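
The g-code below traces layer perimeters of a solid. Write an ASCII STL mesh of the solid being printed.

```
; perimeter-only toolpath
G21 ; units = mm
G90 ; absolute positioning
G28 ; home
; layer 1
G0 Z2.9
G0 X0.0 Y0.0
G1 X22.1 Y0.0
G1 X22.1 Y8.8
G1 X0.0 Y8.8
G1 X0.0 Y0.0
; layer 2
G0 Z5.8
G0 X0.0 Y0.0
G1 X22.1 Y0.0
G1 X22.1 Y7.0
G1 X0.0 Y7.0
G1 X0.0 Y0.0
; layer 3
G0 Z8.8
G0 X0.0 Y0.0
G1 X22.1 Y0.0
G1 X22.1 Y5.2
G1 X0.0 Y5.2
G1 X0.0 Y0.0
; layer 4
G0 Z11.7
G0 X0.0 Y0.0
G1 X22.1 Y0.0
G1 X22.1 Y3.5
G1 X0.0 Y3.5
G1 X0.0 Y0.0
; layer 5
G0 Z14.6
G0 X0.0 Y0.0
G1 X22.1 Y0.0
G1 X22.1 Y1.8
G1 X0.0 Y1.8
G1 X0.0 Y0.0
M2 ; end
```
solid part
  facet normal 0.0000 0.0000 -1.0000
    outer loop
      vertex 22.1 10.5 0.0
      vertex 22.1 0.0 0.0
      vertex 0.0 0.0 0.0
    endloop
  endfacet
  facet normal 0.0000 0.0000 -1.0000
    outer loop
      vertex 0.0 10.5 0.0
      vertex 22.1 10.5 0.0
      vertex 0.0 0.0 0.0
    endloop
  endfacet
  facet normal 0.0000 -1.0000 0.0000
    outer loop
      vertex 0.0 0.0 0.0
      vertex 22.1 0.0 0.0
      vertex 22.1 0.0 17.5
    endloop
  endfacet
  facet normal 0.0000 -1.0000 0.0000
    outer loop
      vertex 0.0 0.0 0.0
      vertex 22.1 0.0 17.5
      vertex 0.0 0.0 17.5
    endloop
  endfacet
  facet normal 0.0000 0.8575 0.5145
    outer loop
      vertex 0.0 0.0 17.5
      vertex 22.1 0.0 17.5
      vertex 22.1 10.5 0.0
    endloop
  endfacet
  facet normal 0.0000 0.8575 0.5145
    outer loop
      vertex 0.0 0.0 17.5
      vertex 22.1 10.5 0.0
      vertex 0.0 10.5 0.0
    endloop
  endfacet
  facet normal -1.0000 0.0000 0.0000
    outer loop
      vertex 0.0 0.0 17.5
      vertex 0.0 10.5 0.0
      vertex 0.0 0.0 0.0
    endloop
  endfacet
  facet normal 1.0000 0.0000 0.0000
    outer loop
      vertex 22.1 0.0 0.0
      vertex 22.1 10.5 0.0
      vertex 22.1 0.0 17.5
    endloop
  endfacet
endsolid part

The G0 Z moves step by Δz≈2.9 mm. The G1 loops shrink linearly with z, so the solid tapers from its base footprint up to z≈17.5. Closing with a flat bottom cap and the tapered top and triangulating gives 8 facets — a wedge (ramp): 22.1 × 10.5 mm base, rising to 17.5 mm along the y=0 edge and sloping linearly to z=0 at y=10.5.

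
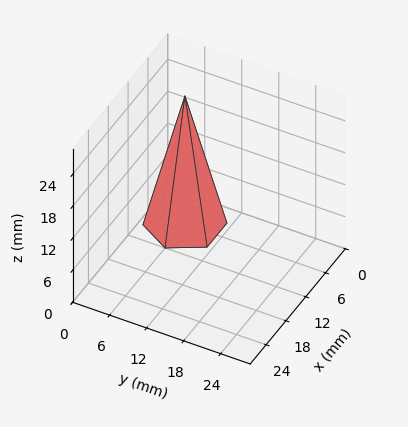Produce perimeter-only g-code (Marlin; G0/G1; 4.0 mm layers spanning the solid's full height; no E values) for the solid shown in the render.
Reading the render: the shape is a regular 6-sided pyramid, base circumscribed radius ≈ 6 mm, apex at z ≈ 24 mm (dimensions read to the nearest mm from the axis ticks). For the g-code, the solid's height is divided into equal slices at the stated Δz and each level perimeter traced with G1 moves after a G0 lift.

; perimeter-only toolpath
G21 ; units = mm
G90 ; absolute positioning
G28 ; home
; layer 1
G0 Z4.0
G0 X11.0 Y6.0
G1 X8.5 Y10.3
G1 X3.5 Y10.3
G1 X1.0 Y6.0
G1 X3.5 Y1.7
G1 X8.5 Y1.7
G1 X11.0 Y6.0
; layer 2
G0 Z8.0
G0 X10.0 Y6.0
G1 X8.0 Y9.5
G1 X4.0 Y9.5
G1 X2.0 Y6.0
G1 X4.0 Y2.5
G1 X8.0 Y2.5
G1 X10.0 Y6.0
; layer 3
G0 Z12.0
G0 X9.0 Y6.0
G1 X7.5 Y8.6
G1 X4.5 Y8.6
G1 X3.0 Y6.0
G1 X4.5 Y3.4
G1 X7.5 Y3.4
G1 X9.0 Y6.0
; layer 4
G0 Z16.0
G0 X8.0 Y6.0
G1 X7.0 Y7.7
G1 X5.0 Y7.7
G1 X4.0 Y6.0
G1 X5.0 Y4.3
G1 X7.0 Y4.3
G1 X8.0 Y6.0
; layer 5
G0 Z20.0
G0 X7.0 Y6.0
G1 X6.5 Y6.9
G1 X5.5 Y6.9
G1 X5.0 Y6.0
G1 X5.5 Y5.1
G1 X6.5 Y5.1
G1 X7.0 Y6.0
M2 ; end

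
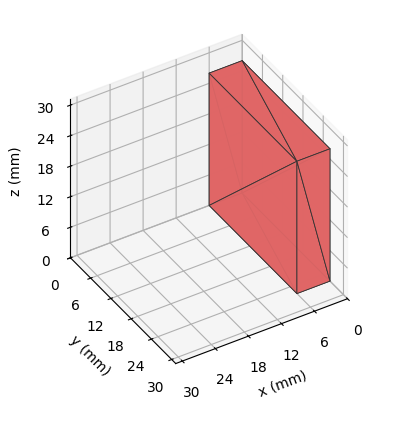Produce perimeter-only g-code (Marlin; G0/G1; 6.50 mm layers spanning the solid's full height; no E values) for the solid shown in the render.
Reading the render: the shape is a rectangular box, roughly 6 × 26 mm footprint and 26 mm tall (dimensions read to the nearest mm from the axis ticks). For the g-code, the solid's height is divided into equal slices at the stated Δz and each level perimeter traced with G1 moves after a G0 lift.

; perimeter-only toolpath
G21 ; units = mm
G90 ; absolute positioning
G28 ; home
; layer 1
G0 Z6.50
G0 X0.00 Y0.00
G1 X6.00 Y0.00
G1 X6.00 Y26.00
G1 X0.00 Y26.00
G1 X0.00 Y0.00
; layer 2
G0 Z13.00
G0 X0.00 Y0.00
G1 X6.00 Y0.00
G1 X6.00 Y26.00
G1 X0.00 Y26.00
G1 X0.00 Y0.00
; layer 3
G0 Z19.50
G0 X0.00 Y0.00
G1 X6.00 Y0.00
G1 X6.00 Y26.00
G1 X0.00 Y26.00
G1 X0.00 Y0.00
; layer 4
G0 Z26.00
G0 X0.00 Y0.00
G1 X6.00 Y0.00
G1 X6.00 Y26.00
G1 X0.00 Y26.00
G1 X0.00 Y0.00
M2 ; end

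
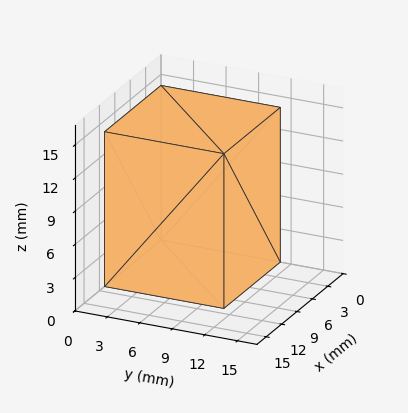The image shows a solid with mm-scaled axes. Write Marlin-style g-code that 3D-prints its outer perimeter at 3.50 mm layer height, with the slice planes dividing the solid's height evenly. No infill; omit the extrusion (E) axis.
Reading the render: the shape is a rectangular box, roughly 11 × 11 mm footprint and 14 mm tall (dimensions read to the nearest mm from the axis ticks). For the g-code, the solid's height is divided into equal slices at the stated Δz and each level perimeter traced with G1 moves after a G0 lift.

; perimeter-only toolpath
G21 ; units = mm
G90 ; absolute positioning
G28 ; home
; layer 1
G0 Z3.50
G0 X0.00 Y0.00
G1 X11.00 Y0.00
G1 X11.00 Y11.00
G1 X0.00 Y11.00
G1 X0.00 Y0.00
; layer 2
G0 Z7.00
G0 X0.00 Y0.00
G1 X11.00 Y0.00
G1 X11.00 Y11.00
G1 X0.00 Y11.00
G1 X0.00 Y0.00
; layer 3
G0 Z10.50
G0 X0.00 Y0.00
G1 X11.00 Y0.00
G1 X11.00 Y11.00
G1 X0.00 Y11.00
G1 X0.00 Y0.00
; layer 4
G0 Z14.00
G0 X0.00 Y0.00
G1 X11.00 Y0.00
G1 X11.00 Y11.00
G1 X0.00 Y11.00
G1 X0.00 Y0.00
M2 ; end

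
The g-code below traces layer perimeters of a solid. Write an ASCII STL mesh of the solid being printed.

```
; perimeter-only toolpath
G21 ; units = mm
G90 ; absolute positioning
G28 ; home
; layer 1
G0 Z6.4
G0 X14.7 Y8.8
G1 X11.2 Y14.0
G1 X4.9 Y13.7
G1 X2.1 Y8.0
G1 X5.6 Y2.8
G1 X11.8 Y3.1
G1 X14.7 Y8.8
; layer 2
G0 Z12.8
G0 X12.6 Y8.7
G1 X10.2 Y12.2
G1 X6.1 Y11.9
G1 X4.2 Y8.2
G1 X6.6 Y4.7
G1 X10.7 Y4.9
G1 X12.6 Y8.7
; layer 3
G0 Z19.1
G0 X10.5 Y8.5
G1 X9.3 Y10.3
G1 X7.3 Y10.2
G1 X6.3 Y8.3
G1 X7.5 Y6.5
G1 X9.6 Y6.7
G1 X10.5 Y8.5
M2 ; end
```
solid part
  facet normal 0.0000 0.0000 -1.0000
    outer loop
      vertex 3.8 15.4 0.0
      vertex 12.1 15.9 0.0
      vertex 16.8 8.9 0.0
    endloop
  endfacet
  facet normal 0.0000 0.0000 -1.0000
    outer loop
      vertex 0.0 7.9 0.0
      vertex 3.8 15.4 0.0
      vertex 16.8 8.9 0.0
    endloop
  endfacet
  facet normal 0.0000 0.0000 -1.0000
    outer loop
      vertex 4.7 0.9 0.0
      vertex 0.0 7.9 0.0
      vertex 16.8 8.9 0.0
    endloop
  endfacet
  facet normal 0.0000 0.0000 -1.0000
    outer loop
      vertex 13.0 1.4 0.0
      vertex 4.7 0.9 0.0
      vertex 16.8 8.9 0.0
    endloop
  endfacet
  facet normal 0.7986 0.5362 0.2736
    outer loop
      vertex 16.8 8.9 0.0
      vertex 12.1 15.9 0.0
      vertex 8.4 8.4 25.5
    endloop
  endfacet
  facet normal -0.0578 0.9600 0.2740
    outer loop
      vertex 12.1 15.9 0.0
      vertex 3.8 15.4 0.0
      vertex 8.4 8.4 25.5
    endloop
  endfacet
  facet normal -0.8579 0.4347 0.2741
    outer loop
      vertex 3.8 15.4 0.0
      vertex 0.0 7.9 0.0
      vertex 8.4 8.4 25.5
    endloop
  endfacet
  facet normal -0.7986 -0.5362 0.2736
    outer loop
      vertex 0.0 7.9 0.0
      vertex 4.7 0.9 0.0
      vertex 8.4 8.4 25.5
    endloop
  endfacet
  facet normal 0.0578 -0.9600 0.2740
    outer loop
      vertex 4.7 0.9 0.0
      vertex 13.0 1.4 0.0
      vertex 8.4 8.4 25.5
    endloop
  endfacet
  facet normal 0.8579 -0.4347 0.2741
    outer loop
      vertex 13.0 1.4 0.0
      vertex 16.8 8.9 0.0
      vertex 8.4 8.4 25.5
    endloop
  endfacet
endsolid part

The G0 Z moves step by Δz≈6.4 mm. The G1 loops shrink linearly with z, so the solid tapers from its base footprint up to z≈25.5. Closing with a flat bottom cap and the tapered top and triangulating gives 10 facets — a regular 6-sided pyramid, base circumscribed radius ≈ 8.4 mm, apex at z ≈ 25.5 mm.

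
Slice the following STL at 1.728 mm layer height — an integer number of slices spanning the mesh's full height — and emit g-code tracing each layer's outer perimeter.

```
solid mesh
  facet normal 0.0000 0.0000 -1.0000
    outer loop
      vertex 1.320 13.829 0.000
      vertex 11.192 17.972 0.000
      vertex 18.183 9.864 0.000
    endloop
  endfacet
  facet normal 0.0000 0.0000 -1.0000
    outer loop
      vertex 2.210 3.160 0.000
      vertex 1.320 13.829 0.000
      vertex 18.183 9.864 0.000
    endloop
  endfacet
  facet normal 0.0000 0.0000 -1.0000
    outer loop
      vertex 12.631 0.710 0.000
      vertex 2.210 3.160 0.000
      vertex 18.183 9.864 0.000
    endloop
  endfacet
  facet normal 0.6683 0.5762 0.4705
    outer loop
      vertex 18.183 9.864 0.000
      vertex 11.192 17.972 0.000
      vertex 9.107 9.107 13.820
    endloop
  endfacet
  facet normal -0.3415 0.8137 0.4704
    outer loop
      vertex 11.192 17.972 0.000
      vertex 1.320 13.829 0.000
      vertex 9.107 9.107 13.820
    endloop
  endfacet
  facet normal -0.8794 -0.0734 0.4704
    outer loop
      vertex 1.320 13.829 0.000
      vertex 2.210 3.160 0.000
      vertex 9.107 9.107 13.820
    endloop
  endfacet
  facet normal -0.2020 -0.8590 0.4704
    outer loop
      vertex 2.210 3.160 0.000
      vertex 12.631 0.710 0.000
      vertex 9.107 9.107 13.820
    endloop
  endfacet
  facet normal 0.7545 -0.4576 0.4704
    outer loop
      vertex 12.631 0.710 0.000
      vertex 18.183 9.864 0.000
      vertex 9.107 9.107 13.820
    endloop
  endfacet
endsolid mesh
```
; perimeter-only toolpath
G21 ; units = mm
G90 ; absolute positioning
G28 ; home
; layer 1
G0 Z1.728
G0 X17.049 Y9.769
G1 X10.931 Y16.864
G1 X2.293 Y13.239
G1 X3.072 Y3.903
G1 X12.191 Y1.760
G1 X17.049 Y9.769
; layer 2
G0 Z3.455
G0 X15.914 Y9.675
G1 X10.671 Y15.756
G1 X3.267 Y12.649
G1 X3.934 Y4.647
G1 X11.750 Y2.809
G1 X15.914 Y9.675
; layer 3
G0 Z5.183
G0 X14.779 Y9.580
G1 X10.410 Y14.648
G1 X4.240 Y12.058
G1 X4.796 Y5.390
G1 X11.309 Y3.859
G1 X14.779 Y9.580
; layer 4
G0 Z6.910
G0 X13.645 Y9.486
G1 X10.149 Y13.540
G1 X5.213 Y11.468
G1 X5.659 Y6.133
G1 X10.869 Y4.909
G1 X13.645 Y9.486
; layer 5
G0 Z8.637
G0 X12.511 Y9.391
G1 X9.889 Y12.431
G1 X6.187 Y10.878
G1 X6.521 Y6.877
G1 X10.428 Y5.958
G1 X12.511 Y9.391
; layer 6
G0 Z10.365
G0 X11.376 Y9.296
G1 X9.628 Y11.323
G1 X7.160 Y10.287
G1 X7.383 Y7.620
G1 X9.988 Y7.008
G1 X11.376 Y9.296
; layer 7
G0 Z12.093
G0 X10.241 Y9.202
G1 X9.368 Y10.215
G1 X8.134 Y9.697
G1 X8.245 Y8.364
G1 X9.547 Y8.057
G1 X10.241 Y9.202
M2 ; end

The solid is a regular 5-sided pyramid, base circumscribed radius ≈ 9.11 mm, apex at z ≈ 13.8 mm. Slicing at Δz = 1.728 mm — 8 equal slices spanning the solid's height, so layer i sits at z = i·h/8 — gives 7 non-empty perimeters. Each is a 5-segment closed polygon; G0 lifts to the layer z and rapids to the start vertex, then G1 traces the edges. The cross-section shrinks linearly with z (the slice at the apex is degenerate and omitted).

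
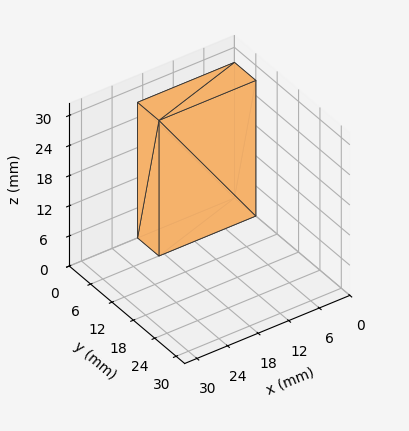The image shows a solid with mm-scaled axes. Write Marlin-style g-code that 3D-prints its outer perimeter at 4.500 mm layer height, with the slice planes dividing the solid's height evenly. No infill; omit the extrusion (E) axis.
Reading the render: the shape is a rectangular box, roughly 19 × 6 mm footprint and 27 mm tall (dimensions read to the nearest mm from the axis ticks). For the g-code, the solid's height is divided into equal slices at the stated Δz and each level perimeter traced with G1 moves after a G0 lift.

; perimeter-only toolpath
G21 ; units = mm
G90 ; absolute positioning
G28 ; home
; layer 1
G0 Z4.500
G0 X0.000 Y0.000
G1 X19.000 Y0.000
G1 X19.000 Y6.000
G1 X0.000 Y6.000
G1 X0.000 Y0.000
; layer 2
G0 Z9.000
G0 X0.000 Y0.000
G1 X19.000 Y0.000
G1 X19.000 Y6.000
G1 X0.000 Y6.000
G1 X0.000 Y0.000
; layer 3
G0 Z13.500
G0 X0.000 Y0.000
G1 X19.000 Y0.000
G1 X19.000 Y6.000
G1 X0.000 Y6.000
G1 X0.000 Y0.000
; layer 4
G0 Z18.000
G0 X0.000 Y0.000
G1 X19.000 Y0.000
G1 X19.000 Y6.000
G1 X0.000 Y6.000
G1 X0.000 Y0.000
; layer 5
G0 Z22.500
G0 X0.000 Y0.000
G1 X19.000 Y0.000
G1 X19.000 Y6.000
G1 X0.000 Y6.000
G1 X0.000 Y0.000
; layer 6
G0 Z27.000
G0 X0.000 Y0.000
G1 X19.000 Y0.000
G1 X19.000 Y6.000
G1 X0.000 Y6.000
G1 X0.000 Y0.000
M2 ; end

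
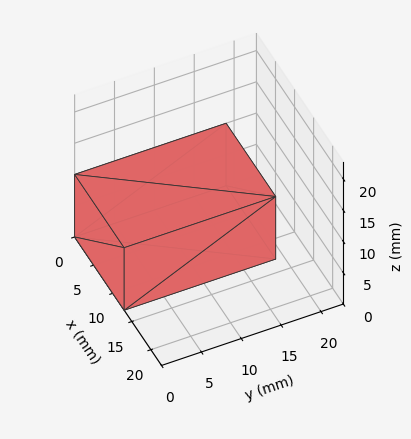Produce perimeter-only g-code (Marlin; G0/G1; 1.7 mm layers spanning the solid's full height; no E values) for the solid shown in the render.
Reading the render: the shape is a rectangular box, roughly 13 × 19 mm footprint and 10 mm tall (dimensions read to the nearest mm from the axis ticks). For the g-code, the solid's height is divided into equal slices at the stated Δz and each level perimeter traced with G1 moves after a G0 lift.

; perimeter-only toolpath
G21 ; units = mm
G90 ; absolute positioning
G28 ; home
; layer 1
G0 Z1.7
G0 X0.0 Y0.0
G1 X13.0 Y0.0
G1 X13.0 Y19.0
G1 X0.0 Y19.0
G1 X0.0 Y0.0
; layer 2
G0 Z3.3
G0 X0.0 Y0.0
G1 X13.0 Y0.0
G1 X13.0 Y19.0
G1 X0.0 Y19.0
G1 X0.0 Y0.0
; layer 3
G0 Z5.0
G0 X0.0 Y0.0
G1 X13.0 Y0.0
G1 X13.0 Y19.0
G1 X0.0 Y19.0
G1 X0.0 Y0.0
; layer 4
G0 Z6.7
G0 X0.0 Y0.0
G1 X13.0 Y0.0
G1 X13.0 Y19.0
G1 X0.0 Y19.0
G1 X0.0 Y0.0
; layer 5
G0 Z8.3
G0 X0.0 Y0.0
G1 X13.0 Y0.0
G1 X13.0 Y19.0
G1 X0.0 Y19.0
G1 X0.0 Y0.0
; layer 6
G0 Z10.0
G0 X0.0 Y0.0
G1 X13.0 Y0.0
G1 X13.0 Y19.0
G1 X0.0 Y19.0
G1 X0.0 Y0.0
M2 ; end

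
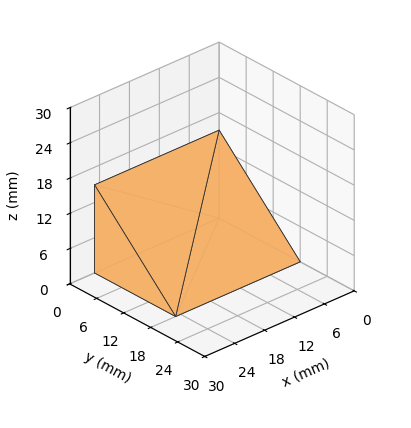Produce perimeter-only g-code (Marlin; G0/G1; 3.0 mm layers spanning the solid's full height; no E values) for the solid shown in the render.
Reading the render: the shape is a wedge (ramp): 25 × 18 mm base, rising to 15 mm along the y=0 edge and sloping linearly to z=0 at y=18 (dimensions read to the nearest mm from the axis ticks). For the g-code, the solid's height is divided into equal slices at the stated Δz and each level perimeter traced with G1 moves after a G0 lift.

; perimeter-only toolpath
G21 ; units = mm
G90 ; absolute positioning
G28 ; home
; layer 1
G0 Z3.0
G0 X0.0 Y0.0
G1 X25.0 Y0.0
G1 X25.0 Y14.4
G1 X0.0 Y14.4
G1 X0.0 Y0.0
; layer 2
G0 Z6.0
G0 X0.0 Y0.0
G1 X25.0 Y0.0
G1 X25.0 Y10.8
G1 X0.0 Y10.8
G1 X0.0 Y0.0
; layer 3
G0 Z9.0
G0 X0.0 Y0.0
G1 X25.0 Y0.0
G1 X25.0 Y7.2
G1 X0.0 Y7.2
G1 X0.0 Y0.0
; layer 4
G0 Z12.0
G0 X0.0 Y0.0
G1 X25.0 Y0.0
G1 X25.0 Y3.6
G1 X0.0 Y3.6
G1 X0.0 Y0.0
M2 ; end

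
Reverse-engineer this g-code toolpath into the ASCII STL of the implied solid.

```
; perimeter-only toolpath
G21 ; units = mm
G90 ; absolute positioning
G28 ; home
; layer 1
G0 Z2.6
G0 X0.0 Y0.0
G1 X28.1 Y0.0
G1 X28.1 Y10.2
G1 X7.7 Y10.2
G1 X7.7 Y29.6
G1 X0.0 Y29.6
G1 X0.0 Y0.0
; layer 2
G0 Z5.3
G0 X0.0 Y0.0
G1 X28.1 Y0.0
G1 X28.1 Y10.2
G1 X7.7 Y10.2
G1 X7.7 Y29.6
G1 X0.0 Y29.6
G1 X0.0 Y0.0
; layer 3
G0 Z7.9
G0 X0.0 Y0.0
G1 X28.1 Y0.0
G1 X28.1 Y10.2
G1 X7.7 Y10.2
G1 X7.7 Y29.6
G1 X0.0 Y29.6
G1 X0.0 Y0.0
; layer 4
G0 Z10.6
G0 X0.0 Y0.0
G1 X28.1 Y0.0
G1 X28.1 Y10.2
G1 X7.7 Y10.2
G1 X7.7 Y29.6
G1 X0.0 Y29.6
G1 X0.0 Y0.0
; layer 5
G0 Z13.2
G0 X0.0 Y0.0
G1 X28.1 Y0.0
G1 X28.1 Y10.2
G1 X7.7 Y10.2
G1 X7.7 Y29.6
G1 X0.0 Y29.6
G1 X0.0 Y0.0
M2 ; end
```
solid part
  facet normal 0.0000 0.0000 -1.0000
    outer loop
      vertex 28.1 10.2 0.0
      vertex 28.1 0.0 0.0
      vertex 0.0 0.0 0.0
    endloop
  endfacet
  facet normal 0.0000 0.0000 -1.0000
    outer loop
      vertex 7.7 10.2 0.0
      vertex 28.1 10.2 0.0
      vertex 0.0 0.0 0.0
    endloop
  endfacet
  facet normal 0.0000 0.0000 -1.0000
    outer loop
      vertex 7.7 29.6 0.0
      vertex 7.7 10.2 0.0
      vertex 0.0 0.0 0.0
    endloop
  endfacet
  facet normal 0.0000 0.0000 -1.0000
    outer loop
      vertex 0.0 29.6 0.0
      vertex 7.7 29.6 0.0
      vertex 0.0 0.0 0.0
    endloop
  endfacet
  facet normal 0.0000 0.0000 1.0000
    outer loop
      vertex 0.0 0.0 13.2
      vertex 28.1 0.0 13.2
      vertex 28.1 10.2 13.2
    endloop
  endfacet
  facet normal 0.0000 0.0000 1.0000
    outer loop
      vertex 0.0 0.0 13.2
      vertex 28.1 10.2 13.2
      vertex 7.7 10.2 13.2
    endloop
  endfacet
  facet normal 0.0000 0.0000 1.0000
    outer loop
      vertex 0.0 0.0 13.2
      vertex 7.7 10.2 13.2
      vertex 7.7 29.6 13.2
    endloop
  endfacet
  facet normal 0.0000 0.0000 1.0000
    outer loop
      vertex 0.0 0.0 13.2
      vertex 7.7 29.6 13.2
      vertex 0.0 29.6 13.2
    endloop
  endfacet
  facet normal 0.0000 -1.0000 0.0000
    outer loop
      vertex 0.0 0.0 0.0
      vertex 28.1 0.0 0.0
      vertex 28.1 0.0 13.2
    endloop
  endfacet
  facet normal 0.0000 -1.0000 0.0000
    outer loop
      vertex 0.0 0.0 0.0
      vertex 28.1 0.0 13.2
      vertex 0.0 0.0 13.2
    endloop
  endfacet
  facet normal 1.0000 0.0000 0.0000
    outer loop
      vertex 28.1 0.0 0.0
      vertex 28.1 10.2 0.0
      vertex 28.1 10.2 13.2
    endloop
  endfacet
  facet normal 1.0000 0.0000 0.0000
    outer loop
      vertex 28.1 0.0 0.0
      vertex 28.1 10.2 13.2
      vertex 28.1 0.0 13.2
    endloop
  endfacet
  facet normal 0.0000 1.0000 0.0000
    outer loop
      vertex 28.1 10.2 0.0
      vertex 7.7 10.2 0.0
      vertex 7.7 10.2 13.2
    endloop
  endfacet
  facet normal 0.0000 1.0000 0.0000
    outer loop
      vertex 28.1 10.2 0.0
      vertex 7.7 10.2 13.2
      vertex 28.1 10.2 13.2
    endloop
  endfacet
  facet normal 1.0000 0.0000 0.0000
    outer loop
      vertex 7.7 10.2 0.0
      vertex 7.7 29.6 0.0
      vertex 7.7 29.6 13.2
    endloop
  endfacet
  facet normal 1.0000 0.0000 0.0000
    outer loop
      vertex 7.7 10.2 0.0
      vertex 7.7 29.6 13.2
      vertex 7.7 10.2 13.2
    endloop
  endfacet
  facet normal 0.0000 1.0000 0.0000
    outer loop
      vertex 7.7 29.6 0.0
      vertex 0.0 29.6 0.0
      vertex 0.0 29.6 13.2
    endloop
  endfacet
  facet normal 0.0000 1.0000 0.0000
    outer loop
      vertex 7.7 29.6 0.0
      vertex 0.0 29.6 13.2
      vertex 7.7 29.6 13.2
    endloop
  endfacet
  facet normal -1.0000 0.0000 0.0000
    outer loop
      vertex 0.0 29.6 0.0
      vertex 0.0 0.0 0.0
      vertex 0.0 0.0 13.2
    endloop
  endfacet
  facet normal -1.0000 0.0000 0.0000
    outer loop
      vertex 0.0 29.6 0.0
      vertex 0.0 0.0 13.2
      vertex 0.0 29.6 13.2
    endloop
  endfacet
endsolid part

The G0 Z moves step by Δz≈2.6 mm. Every layer's G1 loop is the same polygon, so the solid is a straight extrusion of it from z=0 to z≈13.2. Closing with flat bottom and top caps and triangulating gives 20 facets — an L-shaped prism: outer 28.1 × 29.6 mm, arm thicknesses ≈ 10.2 mm (horizontal) and 7.7 mm (vertical), extruded 13.2 mm in z.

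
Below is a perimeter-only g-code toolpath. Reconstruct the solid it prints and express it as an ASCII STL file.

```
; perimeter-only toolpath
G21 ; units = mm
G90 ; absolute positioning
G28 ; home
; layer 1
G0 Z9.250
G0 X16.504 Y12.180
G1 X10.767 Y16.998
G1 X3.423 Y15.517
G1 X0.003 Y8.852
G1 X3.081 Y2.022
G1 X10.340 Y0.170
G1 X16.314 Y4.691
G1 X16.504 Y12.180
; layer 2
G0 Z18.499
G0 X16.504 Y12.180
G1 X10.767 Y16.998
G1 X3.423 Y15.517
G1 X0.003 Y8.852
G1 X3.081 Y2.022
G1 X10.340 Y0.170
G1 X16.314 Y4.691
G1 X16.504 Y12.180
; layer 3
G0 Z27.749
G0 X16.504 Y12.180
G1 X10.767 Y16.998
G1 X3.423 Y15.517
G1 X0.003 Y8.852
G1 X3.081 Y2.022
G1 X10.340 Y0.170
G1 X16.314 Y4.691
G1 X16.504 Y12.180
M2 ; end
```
solid part
  facet normal 0.0000 0.0000 -1.0000
    outer loop
      vertex 3.423 15.517 0.000
      vertex 10.767 16.998 0.000
      vertex 16.504 12.180 0.000
    endloop
  endfacet
  facet normal 0.0000 0.0000 -1.0000
    outer loop
      vertex 0.003 8.852 0.000
      vertex 3.423 15.517 0.000
      vertex 16.504 12.180 0.000
    endloop
  endfacet
  facet normal 0.0000 0.0000 -1.0000
    outer loop
      vertex 3.081 2.022 0.000
      vertex 0.003 8.852 0.000
      vertex 16.504 12.180 0.000
    endloop
  endfacet
  facet normal 0.0000 0.0000 -1.0000
    outer loop
      vertex 10.340 0.170 0.000
      vertex 3.081 2.022 0.000
      vertex 16.504 12.180 0.000
    endloop
  endfacet
  facet normal 0.0000 0.0000 -1.0000
    outer loop
      vertex 16.314 4.691 0.000
      vertex 10.340 0.170 0.000
      vertex 16.504 12.180 0.000
    endloop
  endfacet
  facet normal 0.0000 0.0000 1.0000
    outer loop
      vertex 16.504 12.180 27.749
      vertex 10.767 16.998 27.749
      vertex 3.423 15.517 27.749
    endloop
  endfacet
  facet normal 0.0000 0.0000 1.0000
    outer loop
      vertex 16.504 12.180 27.749
      vertex 3.423 15.517 27.749
      vertex 0.003 8.852 27.749
    endloop
  endfacet
  facet normal 0.0000 0.0000 1.0000
    outer loop
      vertex 16.504 12.180 27.749
      vertex 0.003 8.852 27.749
      vertex 3.081 2.022 27.749
    endloop
  endfacet
  facet normal 0.0000 0.0000 1.0000
    outer loop
      vertex 16.504 12.180 27.749
      vertex 3.081 2.022 27.749
      vertex 10.340 0.170 27.749
    endloop
  endfacet
  facet normal 0.0000 0.0000 1.0000
    outer loop
      vertex 16.504 12.180 27.749
      vertex 10.340 0.170 27.749
      vertex 16.314 4.691 27.749
    endloop
  endfacet
  facet normal 0.6431 0.7658 0.0000
    outer loop
      vertex 16.504 12.180 0.000
      vertex 10.767 16.998 0.000
      vertex 10.767 16.998 27.749
    endloop
  endfacet
  facet normal 0.6431 0.7658 0.0000
    outer loop
      vertex 16.504 12.180 0.000
      vertex 10.767 16.998 27.749
      vertex 16.504 12.180 27.749
    endloop
  endfacet
  facet normal -0.1977 0.9803 0.0000
    outer loop
      vertex 10.767 16.998 0.000
      vertex 3.423 15.517 0.000
      vertex 3.423 15.517 27.749
    endloop
  endfacet
  facet normal -0.1977 0.9803 0.0000
    outer loop
      vertex 10.767 16.998 0.000
      vertex 3.423 15.517 27.749
      vertex 10.767 16.998 27.749
    endloop
  endfacet
  facet normal -0.8897 0.4565 0.0000
    outer loop
      vertex 3.423 15.517 0.000
      vertex 0.003 8.852 0.000
      vertex 0.003 8.852 27.749
    endloop
  endfacet
  facet normal -0.8897 0.4565 0.0000
    outer loop
      vertex 3.423 15.517 0.000
      vertex 0.003 8.852 27.749
      vertex 3.423 15.517 27.749
    endloop
  endfacet
  facet normal -0.9117 -0.4109 0.0000
    outer loop
      vertex 0.003 8.852 0.000
      vertex 3.081 2.022 0.000
      vertex 3.081 2.022 27.749
    endloop
  endfacet
  facet normal -0.9117 -0.4109 0.0000
    outer loop
      vertex 0.003 8.852 0.000
      vertex 3.081 2.022 27.749
      vertex 0.003 8.852 27.749
    endloop
  endfacet
  facet normal -0.2472 -0.9690 0.0000
    outer loop
      vertex 3.081 2.022 0.000
      vertex 10.340 0.170 0.000
      vertex 10.340 0.170 27.749
    endloop
  endfacet
  facet normal -0.2472 -0.9690 0.0000
    outer loop
      vertex 3.081 2.022 0.000
      vertex 10.340 0.170 27.749
      vertex 3.081 2.022 27.749
    endloop
  endfacet
  facet normal 0.6035 -0.7974 0.0000
    outer loop
      vertex 10.340 0.170 0.000
      vertex 16.314 4.691 0.000
      vertex 16.314 4.691 27.749
    endloop
  endfacet
  facet normal 0.6035 -0.7974 0.0000
    outer loop
      vertex 10.340 0.170 0.000
      vertex 16.314 4.691 27.749
      vertex 10.340 0.170 27.749
    endloop
  endfacet
  facet normal 0.9997 -0.0254 0.0000
    outer loop
      vertex 16.314 4.691 0.000
      vertex 16.504 12.180 0.000
      vertex 16.504 12.180 27.749
    endloop
  endfacet
  facet normal 0.9997 -0.0254 0.0000
    outer loop
      vertex 16.314 4.691 0.000
      vertex 16.504 12.180 27.749
      vertex 16.314 4.691 27.749
    endloop
  endfacet
endsolid part

The G0 Z moves step by Δz≈9.250 mm. Every layer's G1 loop is the same polygon, so the solid is a straight extrusion of it from z=0 to z≈27.7. Closing with flat bottom and top caps and triangulating gives 24 facets — a regular 7-sided prism (a cylinder approximated with 7 flat sides), circumscribed radius ≈ 8.63 mm, height ≈ 27.7 mm.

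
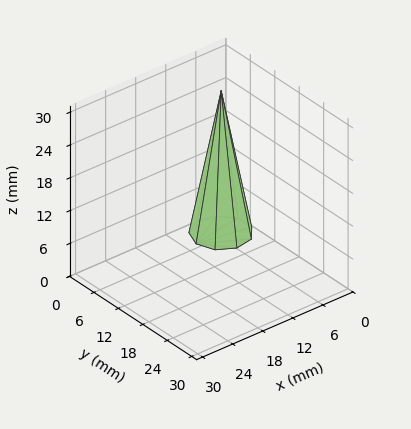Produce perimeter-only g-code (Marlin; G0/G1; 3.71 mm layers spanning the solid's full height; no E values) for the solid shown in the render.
Reading the render: the shape is a regular 9-sided pyramid, base circumscribed radius ≈ 5 mm, apex at z ≈ 26 mm (dimensions read to the nearest mm from the axis ticks). For the g-code, the solid's height is divided into equal slices at the stated Δz and each level perimeter traced with G1 moves after a G0 lift.

; perimeter-only toolpath
G21 ; units = mm
G90 ; absolute positioning
G28 ; home
; layer 1
G0 Z3.71
G0 X9.29 Y5.00
G1 X8.28 Y7.75
G1 X5.75 Y9.22
G1 X2.86 Y8.71
G1 X0.97 Y6.47
G1 X0.97 Y3.53
G1 X2.86 Y1.29
G1 X5.75 Y0.78
G1 X8.28 Y2.25
G1 X9.29 Y5.00
; layer 2
G0 Z7.43
G0 X8.57 Y5.00
G1 X7.74 Y7.29
G1 X5.62 Y8.51
G1 X3.21 Y8.09
G1 X1.64 Y6.22
G1 X1.64 Y3.78
G1 X3.21 Y1.91
G1 X5.62 Y1.49
G1 X7.74 Y2.71
G1 X8.57 Y5.00
; layer 3
G0 Z11.14
G0 X7.86 Y5.00
G1 X7.19 Y6.83
G1 X5.50 Y7.81
G1 X3.57 Y7.47
G1 X2.31 Y5.98
G1 X2.31 Y4.02
G1 X3.57 Y2.53
G1 X5.50 Y2.19
G1 X7.19 Y3.17
G1 X7.86 Y5.00
; layer 4
G0 Z14.86
G0 X7.14 Y5.00
G1 X6.64 Y6.38
G1 X5.37 Y7.11
G1 X3.93 Y6.86
G1 X2.99 Y5.73
G1 X2.99 Y4.27
G1 X3.93 Y3.14
G1 X5.37 Y2.89
G1 X6.64 Y3.62
G1 X7.14 Y5.00
; layer 5
G0 Z18.57
G0 X6.43 Y5.00
G1 X6.09 Y5.92
G1 X5.25 Y6.41
G1 X4.29 Y6.24
G1 X3.66 Y5.49
G1 X3.66 Y4.51
G1 X4.29 Y3.76
G1 X5.25 Y3.59
G1 X6.09 Y4.08
G1 X6.43 Y5.00
; layer 6
G0 Z22.29
G0 X5.71 Y5.00
G1 X5.55 Y5.46
G1 X5.12 Y5.70
G1 X4.64 Y5.62
G1 X4.33 Y5.24
G1 X4.33 Y4.76
G1 X4.64 Y4.38
G1 X5.12 Y4.30
G1 X5.55 Y4.54
G1 X5.71 Y5.00
M2 ; end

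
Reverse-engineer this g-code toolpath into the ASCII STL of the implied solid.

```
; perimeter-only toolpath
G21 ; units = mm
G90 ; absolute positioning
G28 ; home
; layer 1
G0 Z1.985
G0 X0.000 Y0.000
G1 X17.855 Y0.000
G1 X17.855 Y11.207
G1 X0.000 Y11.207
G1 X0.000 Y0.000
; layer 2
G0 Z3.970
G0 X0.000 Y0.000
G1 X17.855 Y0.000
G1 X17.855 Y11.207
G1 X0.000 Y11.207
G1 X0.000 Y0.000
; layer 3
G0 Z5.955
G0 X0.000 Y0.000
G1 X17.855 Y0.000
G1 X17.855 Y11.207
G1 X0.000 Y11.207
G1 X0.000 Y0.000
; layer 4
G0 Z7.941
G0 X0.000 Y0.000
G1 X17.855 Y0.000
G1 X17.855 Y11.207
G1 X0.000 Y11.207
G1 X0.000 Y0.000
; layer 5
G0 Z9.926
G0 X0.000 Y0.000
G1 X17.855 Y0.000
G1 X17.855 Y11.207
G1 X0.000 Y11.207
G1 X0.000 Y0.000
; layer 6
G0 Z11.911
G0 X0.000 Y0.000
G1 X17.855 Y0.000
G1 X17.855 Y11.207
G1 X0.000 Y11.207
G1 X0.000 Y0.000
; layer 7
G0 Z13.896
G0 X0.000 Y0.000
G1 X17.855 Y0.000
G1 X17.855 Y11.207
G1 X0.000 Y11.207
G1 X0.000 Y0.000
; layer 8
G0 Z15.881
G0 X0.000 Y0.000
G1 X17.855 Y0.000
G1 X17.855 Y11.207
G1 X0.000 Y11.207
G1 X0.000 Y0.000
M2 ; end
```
solid part
  facet normal 0.0000 0.0000 -1.0000
    outer loop
      vertex 17.855 11.207 0.000
      vertex 17.855 0.000 0.000
      vertex 0.000 0.000 0.000
    endloop
  endfacet
  facet normal 0.0000 0.0000 -1.0000
    outer loop
      vertex 0.000 11.207 0.000
      vertex 17.855 11.207 0.000
      vertex 0.000 0.000 0.000
    endloop
  endfacet
  facet normal 0.0000 0.0000 1.0000
    outer loop
      vertex 0.000 0.000 15.881
      vertex 17.855 0.000 15.881
      vertex 17.855 11.207 15.881
    endloop
  endfacet
  facet normal 0.0000 0.0000 1.0000
    outer loop
      vertex 0.000 0.000 15.881
      vertex 17.855 11.207 15.881
      vertex 0.000 11.207 15.881
    endloop
  endfacet
  facet normal 0.0000 -1.0000 0.0000
    outer loop
      vertex 0.000 0.000 0.000
      vertex 17.855 0.000 0.000
      vertex 17.855 0.000 15.881
    endloop
  endfacet
  facet normal 0.0000 -1.0000 0.0000
    outer loop
      vertex 0.000 0.000 0.000
      vertex 17.855 0.000 15.881
      vertex 0.000 0.000 15.881
    endloop
  endfacet
  facet normal 0.0000 1.0000 0.0000
    outer loop
      vertex 17.855 11.207 15.881
      vertex 17.855 11.207 0.000
      vertex 0.000 11.207 0.000
    endloop
  endfacet
  facet normal 0.0000 1.0000 0.0000
    outer loop
      vertex 0.000 11.207 15.881
      vertex 17.855 11.207 15.881
      vertex 0.000 11.207 0.000
    endloop
  endfacet
  facet normal -1.0000 0.0000 0.0000
    outer loop
      vertex 0.000 11.207 15.881
      vertex 0.000 11.207 0.000
      vertex 0.000 0.000 0.000
    endloop
  endfacet
  facet normal -1.0000 0.0000 0.0000
    outer loop
      vertex 0.000 0.000 15.881
      vertex 0.000 11.207 15.881
      vertex 0.000 0.000 0.000
    endloop
  endfacet
  facet normal 1.0000 0.0000 0.0000
    outer loop
      vertex 17.855 0.000 0.000
      vertex 17.855 11.207 0.000
      vertex 17.855 11.207 15.881
    endloop
  endfacet
  facet normal 1.0000 0.0000 0.0000
    outer loop
      vertex 17.855 0.000 0.000
      vertex 17.855 11.207 15.881
      vertex 17.855 0.000 15.881
    endloop
  endfacet
endsolid part

The G0 Z moves step by Δz≈1.985 mm. Every layer's G1 loop is the same polygon, so the solid is a straight extrusion of it from z=0 to z≈15.9. Closing with flat bottom and top caps and triangulating gives 12 facets — a rectangular box, roughly 17.9 × 11.2 mm footprint and 15.9 mm tall.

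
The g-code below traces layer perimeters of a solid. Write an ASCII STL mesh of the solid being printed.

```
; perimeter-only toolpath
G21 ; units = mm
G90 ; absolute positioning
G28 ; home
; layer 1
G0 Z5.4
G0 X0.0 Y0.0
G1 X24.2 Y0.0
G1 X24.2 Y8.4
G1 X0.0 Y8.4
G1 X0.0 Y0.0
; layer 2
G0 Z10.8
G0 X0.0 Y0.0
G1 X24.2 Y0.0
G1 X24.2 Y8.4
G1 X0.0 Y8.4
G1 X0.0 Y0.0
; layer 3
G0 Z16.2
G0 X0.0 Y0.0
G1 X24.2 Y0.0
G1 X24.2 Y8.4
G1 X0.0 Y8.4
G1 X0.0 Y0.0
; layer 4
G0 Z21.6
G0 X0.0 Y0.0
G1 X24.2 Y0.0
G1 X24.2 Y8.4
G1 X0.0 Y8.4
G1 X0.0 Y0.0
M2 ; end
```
solid part
  facet normal 0.0000 0.0000 -1.0000
    outer loop
      vertex 24.2 8.4 0.0
      vertex 24.2 0.0 0.0
      vertex 0.0 0.0 0.0
    endloop
  endfacet
  facet normal 0.0000 0.0000 -1.0000
    outer loop
      vertex 0.0 8.4 0.0
      vertex 24.2 8.4 0.0
      vertex 0.0 0.0 0.0
    endloop
  endfacet
  facet normal 0.0000 0.0000 1.0000
    outer loop
      vertex 0.0 0.0 21.6
      vertex 24.2 0.0 21.6
      vertex 24.2 8.4 21.6
    endloop
  endfacet
  facet normal 0.0000 0.0000 1.0000
    outer loop
      vertex 0.0 0.0 21.6
      vertex 24.2 8.4 21.6
      vertex 0.0 8.4 21.6
    endloop
  endfacet
  facet normal 0.0000 -1.0000 0.0000
    outer loop
      vertex 0.0 0.0 0.0
      vertex 24.2 0.0 0.0
      vertex 24.2 0.0 21.6
    endloop
  endfacet
  facet normal 0.0000 -1.0000 0.0000
    outer loop
      vertex 0.0 0.0 0.0
      vertex 24.2 0.0 21.6
      vertex 0.0 0.0 21.6
    endloop
  endfacet
  facet normal 0.0000 1.0000 0.0000
    outer loop
      vertex 24.2 8.4 21.6
      vertex 24.2 8.4 0.0
      vertex 0.0 8.4 0.0
    endloop
  endfacet
  facet normal 0.0000 1.0000 0.0000
    outer loop
      vertex 0.0 8.4 21.6
      vertex 24.2 8.4 21.6
      vertex 0.0 8.4 0.0
    endloop
  endfacet
  facet normal -1.0000 0.0000 0.0000
    outer loop
      vertex 0.0 8.4 21.6
      vertex 0.0 8.4 0.0
      vertex 0.0 0.0 0.0
    endloop
  endfacet
  facet normal -1.0000 0.0000 0.0000
    outer loop
      vertex 0.0 0.0 21.6
      vertex 0.0 8.4 21.6
      vertex 0.0 0.0 0.0
    endloop
  endfacet
  facet normal 1.0000 0.0000 0.0000
    outer loop
      vertex 24.2 0.0 0.0
      vertex 24.2 8.4 0.0
      vertex 24.2 8.4 21.6
    endloop
  endfacet
  facet normal 1.0000 0.0000 0.0000
    outer loop
      vertex 24.2 0.0 0.0
      vertex 24.2 8.4 21.6
      vertex 24.2 0.0 21.6
    endloop
  endfacet
endsolid part

The G0 Z moves step by Δz≈5.4 mm. Every layer's G1 loop is the same polygon, so the solid is a straight extrusion of it from z=0 to z≈21.6. Closing with flat bottom and top caps and triangulating gives 12 facets — a rectangular box, roughly 24.2 × 8.4 mm footprint and 21.6 mm tall.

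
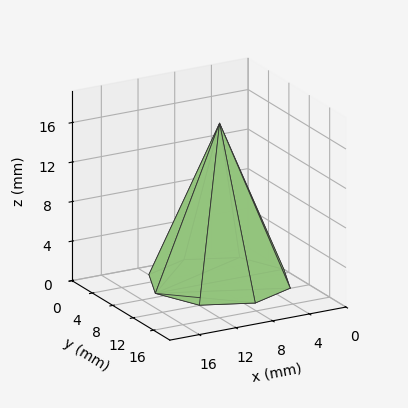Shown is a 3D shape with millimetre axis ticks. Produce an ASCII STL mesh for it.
Reading the render: the shape is a regular 8-sided pyramid, base circumscribed radius ≈ 7 mm, apex at z ≈ 16 mm (dimensions read to the nearest mm from the axis ticks). For the STL, each face is triangulated and given an outward normal.

solid part
  facet normal 0.0000 0.0000 -1.0000
    outer loop
      vertex 7.00 14.00 0.00
      vertex 11.95 11.95 0.00
      vertex 14.00 7.00 0.00
    endloop
  endfacet
  facet normal 0.0000 0.0000 -1.0000
    outer loop
      vertex 2.05 11.95 0.00
      vertex 7.00 14.00 0.00
      vertex 14.00 7.00 0.00
    endloop
  endfacet
  facet normal 0.0000 0.0000 -1.0000
    outer loop
      vertex 0.00 7.00 0.00
      vertex 2.05 11.95 0.00
      vertex 14.00 7.00 0.00
    endloop
  endfacet
  facet normal 0.0000 0.0000 -1.0000
    outer loop
      vertex 2.05 2.05 0.00
      vertex 0.00 7.00 0.00
      vertex 14.00 7.00 0.00
    endloop
  endfacet
  facet normal 0.0000 0.0000 -1.0000
    outer loop
      vertex 7.00 0.00 0.00
      vertex 2.05 2.05 0.00
      vertex 14.00 7.00 0.00
    endloop
  endfacet
  facet normal 0.0000 0.0000 -1.0000
    outer loop
      vertex 11.95 2.05 0.00
      vertex 7.00 0.00 0.00
      vertex 14.00 7.00 0.00
    endloop
  endfacet
  facet normal 0.8566 0.3547 0.3748
    outer loop
      vertex 14.00 7.00 0.00
      vertex 11.95 11.95 0.00
      vertex 7.00 7.00 16.00
    endloop
  endfacet
  facet normal 0.3547 0.8566 0.3748
    outer loop
      vertex 11.95 11.95 0.00
      vertex 7.00 14.00 0.00
      vertex 7.00 7.00 16.00
    endloop
  endfacet
  facet normal -0.3547 0.8566 0.3748
    outer loop
      vertex 7.00 14.00 0.00
      vertex 2.05 11.95 0.00
      vertex 7.00 7.00 16.00
    endloop
  endfacet
  facet normal -0.8566 0.3547 0.3748
    outer loop
      vertex 2.05 11.95 0.00
      vertex 0.00 7.00 0.00
      vertex 7.00 7.00 16.00
    endloop
  endfacet
  facet normal -0.8566 -0.3547 0.3748
    outer loop
      vertex 0.00 7.00 0.00
      vertex 2.05 2.05 0.00
      vertex 7.00 7.00 16.00
    endloop
  endfacet
  facet normal -0.3547 -0.8566 0.3748
    outer loop
      vertex 2.05 2.05 0.00
      vertex 7.00 0.00 0.00
      vertex 7.00 7.00 16.00
    endloop
  endfacet
  facet normal 0.3547 -0.8566 0.3748
    outer loop
      vertex 7.00 0.00 0.00
      vertex 11.95 2.05 0.00
      vertex 7.00 7.00 16.00
    endloop
  endfacet
  facet normal 0.8566 -0.3547 0.3748
    outer loop
      vertex 11.95 2.05 0.00
      vertex 14.00 7.00 0.00
      vertex 7.00 7.00 16.00
    endloop
  endfacet
endsolid part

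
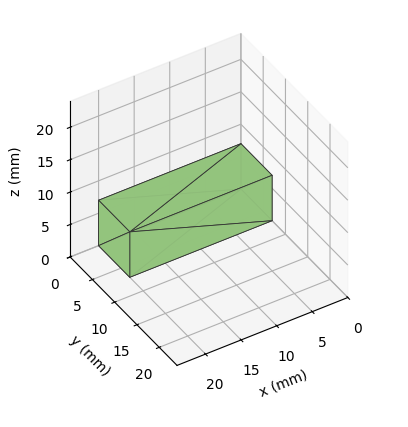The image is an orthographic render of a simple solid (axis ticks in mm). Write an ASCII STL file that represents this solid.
Reading the render: the shape is a rectangular box, roughly 20 × 7 mm footprint and 7 mm tall (dimensions read to the nearest mm from the axis ticks). For the STL, each face is triangulated and given an outward normal.

solid part
  facet normal 0.0000 0.0000 -1.0000
    outer loop
      vertex 20.000 7.000 0.000
      vertex 20.000 0.000 0.000
      vertex 0.000 0.000 0.000
    endloop
  endfacet
  facet normal 0.0000 0.0000 -1.0000
    outer loop
      vertex 0.000 7.000 0.000
      vertex 20.000 7.000 0.000
      vertex 0.000 0.000 0.000
    endloop
  endfacet
  facet normal 0.0000 0.0000 1.0000
    outer loop
      vertex 0.000 0.000 7.000
      vertex 20.000 0.000 7.000
      vertex 20.000 7.000 7.000
    endloop
  endfacet
  facet normal 0.0000 0.0000 1.0000
    outer loop
      vertex 0.000 0.000 7.000
      vertex 20.000 7.000 7.000
      vertex 0.000 7.000 7.000
    endloop
  endfacet
  facet normal 0.0000 -1.0000 0.0000
    outer loop
      vertex 0.000 0.000 0.000
      vertex 20.000 0.000 0.000
      vertex 20.000 0.000 7.000
    endloop
  endfacet
  facet normal 0.0000 -1.0000 0.0000
    outer loop
      vertex 0.000 0.000 0.000
      vertex 20.000 0.000 7.000
      vertex 0.000 0.000 7.000
    endloop
  endfacet
  facet normal 0.0000 1.0000 0.0000
    outer loop
      vertex 20.000 7.000 7.000
      vertex 20.000 7.000 0.000
      vertex 0.000 7.000 0.000
    endloop
  endfacet
  facet normal 0.0000 1.0000 0.0000
    outer loop
      vertex 0.000 7.000 7.000
      vertex 20.000 7.000 7.000
      vertex 0.000 7.000 0.000
    endloop
  endfacet
  facet normal -1.0000 0.0000 0.0000
    outer loop
      vertex 0.000 7.000 7.000
      vertex 0.000 7.000 0.000
      vertex 0.000 0.000 0.000
    endloop
  endfacet
  facet normal -1.0000 0.0000 0.0000
    outer loop
      vertex 0.000 0.000 7.000
      vertex 0.000 7.000 7.000
      vertex 0.000 0.000 0.000
    endloop
  endfacet
  facet normal 1.0000 0.0000 0.0000
    outer loop
      vertex 20.000 0.000 0.000
      vertex 20.000 7.000 0.000
      vertex 20.000 7.000 7.000
    endloop
  endfacet
  facet normal 1.0000 0.0000 0.0000
    outer loop
      vertex 20.000 0.000 0.000
      vertex 20.000 7.000 7.000
      vertex 20.000 0.000 7.000
    endloop
  endfacet
endsolid part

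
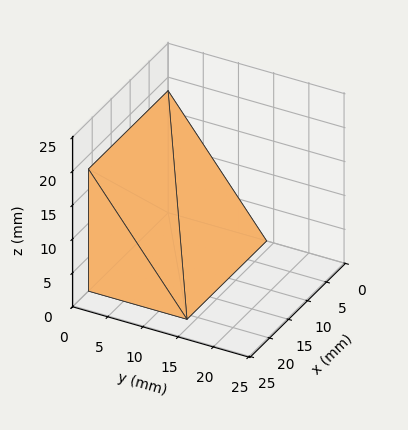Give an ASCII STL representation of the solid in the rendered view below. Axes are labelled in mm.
Reading the render: the shape is a wedge (ramp): 21 × 14 mm base, rising to 18 mm along the y=0 edge and sloping linearly to z=0 at y=14 (dimensions read to the nearest mm from the axis ticks). For the STL, each face is triangulated and given an outward normal.

solid part
  facet normal 0.0000 0.0000 -1.0000
    outer loop
      vertex 21.000 14.000 0.000
      vertex 21.000 0.000 0.000
      vertex 0.000 0.000 0.000
    endloop
  endfacet
  facet normal 0.0000 0.0000 -1.0000
    outer loop
      vertex 0.000 14.000 0.000
      vertex 21.000 14.000 0.000
      vertex 0.000 0.000 0.000
    endloop
  endfacet
  facet normal 0.0000 -1.0000 0.0000
    outer loop
      vertex 0.000 0.000 0.000
      vertex 21.000 0.000 0.000
      vertex 21.000 0.000 18.000
    endloop
  endfacet
  facet normal 0.0000 -1.0000 0.0000
    outer loop
      vertex 0.000 0.000 0.000
      vertex 21.000 0.000 18.000
      vertex 0.000 0.000 18.000
    endloop
  endfacet
  facet normal 0.0000 0.7894 0.6139
    outer loop
      vertex 0.000 0.000 18.000
      vertex 21.000 0.000 18.000
      vertex 21.000 14.000 0.000
    endloop
  endfacet
  facet normal 0.0000 0.7894 0.6139
    outer loop
      vertex 0.000 0.000 18.000
      vertex 21.000 14.000 0.000
      vertex 0.000 14.000 0.000
    endloop
  endfacet
  facet normal -1.0000 0.0000 0.0000
    outer loop
      vertex 0.000 0.000 18.000
      vertex 0.000 14.000 0.000
      vertex 0.000 0.000 0.000
    endloop
  endfacet
  facet normal 1.0000 0.0000 0.0000
    outer loop
      vertex 21.000 0.000 0.000
      vertex 21.000 14.000 0.000
      vertex 21.000 0.000 18.000
    endloop
  endfacet
endsolid part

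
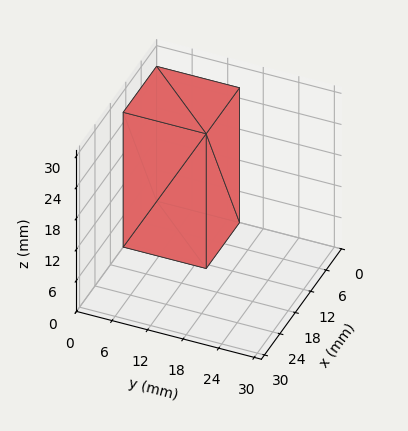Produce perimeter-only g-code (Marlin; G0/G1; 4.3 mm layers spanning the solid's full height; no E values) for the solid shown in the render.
Reading the render: the shape is a rectangular box, roughly 13 × 14 mm footprint and 26 mm tall (dimensions read to the nearest mm from the axis ticks). For the g-code, the solid's height is divided into equal slices at the stated Δz and each level perimeter traced with G1 moves after a G0 lift.

; perimeter-only toolpath
G21 ; units = mm
G90 ; absolute positioning
G28 ; home
; layer 1
G0 Z4.3
G0 X0.0 Y0.0
G1 X13.0 Y0.0
G1 X13.0 Y14.0
G1 X0.0 Y14.0
G1 X0.0 Y0.0
; layer 2
G0 Z8.7
G0 X0.0 Y0.0
G1 X13.0 Y0.0
G1 X13.0 Y14.0
G1 X0.0 Y14.0
G1 X0.0 Y0.0
; layer 3
G0 Z13.0
G0 X0.0 Y0.0
G1 X13.0 Y0.0
G1 X13.0 Y14.0
G1 X0.0 Y14.0
G1 X0.0 Y0.0
; layer 4
G0 Z17.3
G0 X0.0 Y0.0
G1 X13.0 Y0.0
G1 X13.0 Y14.0
G1 X0.0 Y14.0
G1 X0.0 Y0.0
; layer 5
G0 Z21.7
G0 X0.0 Y0.0
G1 X13.0 Y0.0
G1 X13.0 Y14.0
G1 X0.0 Y14.0
G1 X0.0 Y0.0
; layer 6
G0 Z26.0
G0 X0.0 Y0.0
G1 X13.0 Y0.0
G1 X13.0 Y14.0
G1 X0.0 Y14.0
G1 X0.0 Y0.0
M2 ; end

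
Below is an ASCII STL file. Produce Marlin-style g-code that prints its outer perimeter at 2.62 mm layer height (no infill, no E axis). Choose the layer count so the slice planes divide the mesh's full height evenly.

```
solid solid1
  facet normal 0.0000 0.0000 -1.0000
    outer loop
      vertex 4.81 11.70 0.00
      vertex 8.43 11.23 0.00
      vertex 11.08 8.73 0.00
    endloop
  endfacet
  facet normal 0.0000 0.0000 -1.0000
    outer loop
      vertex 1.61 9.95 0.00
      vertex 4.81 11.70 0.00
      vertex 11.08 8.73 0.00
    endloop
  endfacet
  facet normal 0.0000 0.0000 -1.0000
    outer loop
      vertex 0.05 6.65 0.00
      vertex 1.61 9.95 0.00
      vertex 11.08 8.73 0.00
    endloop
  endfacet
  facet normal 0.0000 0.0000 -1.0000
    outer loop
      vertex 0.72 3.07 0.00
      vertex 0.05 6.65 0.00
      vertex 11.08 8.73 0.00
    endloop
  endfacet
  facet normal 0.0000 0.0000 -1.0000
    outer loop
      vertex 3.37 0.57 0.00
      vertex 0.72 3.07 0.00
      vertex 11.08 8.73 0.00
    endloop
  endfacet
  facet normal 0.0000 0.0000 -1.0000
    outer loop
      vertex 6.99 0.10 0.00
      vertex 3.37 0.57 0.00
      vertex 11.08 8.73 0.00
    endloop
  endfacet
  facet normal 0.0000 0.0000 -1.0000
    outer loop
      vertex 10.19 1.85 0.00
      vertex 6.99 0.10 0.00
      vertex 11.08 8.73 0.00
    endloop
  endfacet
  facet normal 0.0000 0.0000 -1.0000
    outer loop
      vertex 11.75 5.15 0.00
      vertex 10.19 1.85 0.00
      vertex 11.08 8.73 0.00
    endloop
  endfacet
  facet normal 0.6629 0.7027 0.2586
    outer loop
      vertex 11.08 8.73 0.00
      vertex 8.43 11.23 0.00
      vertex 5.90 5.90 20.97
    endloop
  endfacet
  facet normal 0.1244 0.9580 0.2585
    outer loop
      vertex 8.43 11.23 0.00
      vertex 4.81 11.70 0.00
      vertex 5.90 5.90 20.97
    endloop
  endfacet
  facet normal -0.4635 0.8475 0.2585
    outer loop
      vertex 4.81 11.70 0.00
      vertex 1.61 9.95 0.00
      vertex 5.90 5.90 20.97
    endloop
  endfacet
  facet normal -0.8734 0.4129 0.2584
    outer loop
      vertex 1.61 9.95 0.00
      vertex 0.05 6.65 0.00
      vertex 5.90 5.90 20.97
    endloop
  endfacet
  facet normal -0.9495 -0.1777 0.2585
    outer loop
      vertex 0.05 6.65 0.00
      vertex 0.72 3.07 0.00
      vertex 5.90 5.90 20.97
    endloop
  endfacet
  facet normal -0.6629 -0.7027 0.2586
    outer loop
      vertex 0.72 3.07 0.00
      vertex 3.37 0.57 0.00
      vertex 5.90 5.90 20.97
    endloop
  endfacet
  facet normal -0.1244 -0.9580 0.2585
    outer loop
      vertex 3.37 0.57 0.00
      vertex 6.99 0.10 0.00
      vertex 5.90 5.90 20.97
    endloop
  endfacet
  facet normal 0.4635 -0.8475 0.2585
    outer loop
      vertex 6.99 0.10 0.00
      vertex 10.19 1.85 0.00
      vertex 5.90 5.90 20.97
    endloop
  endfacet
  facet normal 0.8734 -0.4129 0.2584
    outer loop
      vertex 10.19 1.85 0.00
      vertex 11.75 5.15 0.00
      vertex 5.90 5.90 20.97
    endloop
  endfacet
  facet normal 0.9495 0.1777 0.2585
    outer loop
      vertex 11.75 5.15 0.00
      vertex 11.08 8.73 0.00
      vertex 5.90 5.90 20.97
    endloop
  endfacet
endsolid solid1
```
; perimeter-only toolpath
G21 ; units = mm
G90 ; absolute positioning
G28 ; home
; layer 1
G0 Z2.62
G0 X10.43 Y8.38
G1 X8.11 Y10.56
G1 X4.95 Y10.97
G1 X2.15 Y9.44
G1 X0.78 Y6.56
G1 X1.37 Y3.42
G1 X3.69 Y1.24
G1 X6.85 Y0.83
G1 X9.65 Y2.36
G1 X11.02 Y5.24
G1 X10.43 Y8.38
; layer 2
G0 Z5.24
G0 X9.79 Y8.02
G1 X7.80 Y9.90
G1 X5.08 Y10.25
G1 X2.68 Y8.94
G1 X1.51 Y6.46
G1 X2.02 Y3.78
G1 X4.00 Y1.90
G1 X6.72 Y1.55
G1 X9.12 Y2.86
G1 X10.29 Y5.34
G1 X9.79 Y8.02
; layer 3
G0 Z7.86
G0 X9.14 Y7.67
G1 X7.48 Y9.23
G1 X5.22 Y9.53
G1 X3.22 Y8.43
G1 X2.24 Y6.37
G1 X2.66 Y4.13
G1 X4.32 Y2.57
G1 X6.58 Y2.28
G1 X8.58 Y3.37
G1 X9.56 Y5.43
G1 X9.14 Y7.67
; layer 4
G0 Z10.48
G0 X8.49 Y7.32
G1 X7.17 Y8.57
G1 X5.36 Y8.80
G1 X3.76 Y7.92
G1 X2.98 Y6.28
G1 X3.31 Y4.49
G1 X4.63 Y3.24
G1 X6.45 Y3.00
G1 X8.04 Y3.88
G1 X8.82 Y5.53
G1 X8.49 Y7.32
; layer 5
G0 Z13.11
G0 X7.84 Y6.96
G1 X6.85 Y7.90
G1 X5.49 Y8.07
G1 X4.29 Y7.42
G1 X3.71 Y6.18
G1 X3.96 Y4.84
G1 X4.95 Y3.90
G1 X6.31 Y3.73
G1 X7.51 Y4.38
G1 X8.09 Y5.62
G1 X7.84 Y6.96
; layer 6
G0 Z15.73
G0 X7.20 Y6.61
G1 X6.53 Y7.23
G1 X5.63 Y7.35
G1 X4.83 Y6.91
G1 X4.44 Y6.09
G1 X4.61 Y5.19
G1 X5.27 Y4.57
G1 X6.17 Y4.45
G1 X6.97 Y4.89
G1 X7.36 Y5.71
G1 X7.20 Y6.61
; layer 7
G0 Z18.35
G0 X6.55 Y6.25
G1 X6.22 Y6.57
G1 X5.76 Y6.62
G1 X5.36 Y6.41
G1 X5.17 Y5.99
G1 X5.25 Y5.55
G1 X5.58 Y5.23
G1 X6.04 Y5.18
G1 X6.44 Y5.39
G1 X6.63 Y5.81
G1 X6.55 Y6.25
M2 ; end

The solid is a regular 10-sided pyramid, base circumscribed radius ≈ 5.9 mm, apex at z ≈ 21 mm. Slicing at Δz = 2.62 mm — 8 equal slices spanning the solid's height, so layer i sits at z = i·h/8 — gives 7 non-empty perimeters. Each is a 10-segment closed polygon; G0 lifts to the layer z and rapids to the start vertex, then G1 traces the edges. The cross-section shrinks linearly with z (the slice at the apex is degenerate and omitted).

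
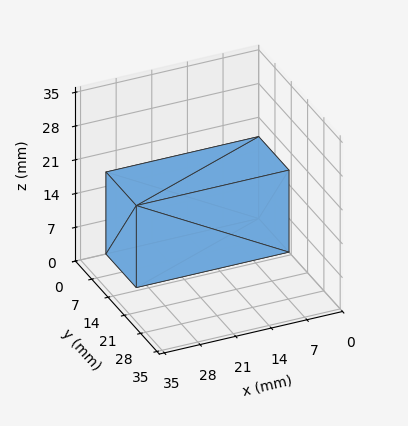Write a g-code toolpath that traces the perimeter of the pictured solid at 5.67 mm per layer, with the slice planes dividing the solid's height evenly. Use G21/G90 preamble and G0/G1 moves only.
Reading the render: the shape is a rectangular box, roughly 30 × 13 mm footprint and 17 mm tall (dimensions read to the nearest mm from the axis ticks). For the g-code, the solid's height is divided into equal slices at the stated Δz and each level perimeter traced with G1 moves after a G0 lift.

; perimeter-only toolpath
G21 ; units = mm
G90 ; absolute positioning
G28 ; home
; layer 1
G0 Z5.67
G0 X0.00 Y0.00
G1 X30.00 Y0.00
G1 X30.00 Y13.00
G1 X0.00 Y13.00
G1 X0.00 Y0.00
; layer 2
G0 Z11.33
G0 X0.00 Y0.00
G1 X30.00 Y0.00
G1 X30.00 Y13.00
G1 X0.00 Y13.00
G1 X0.00 Y0.00
; layer 3
G0 Z17.00
G0 X0.00 Y0.00
G1 X30.00 Y0.00
G1 X30.00 Y13.00
G1 X0.00 Y13.00
G1 X0.00 Y0.00
M2 ; end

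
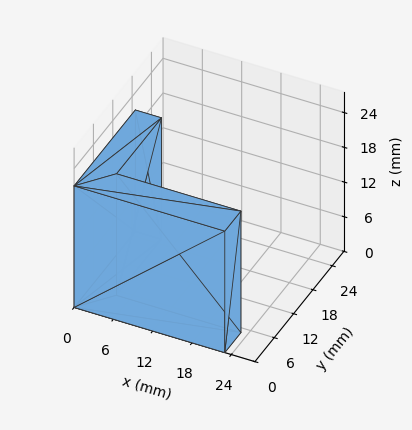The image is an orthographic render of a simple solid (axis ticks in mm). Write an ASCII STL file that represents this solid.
Reading the render: the shape is an L-shaped prism: outer 23 × 19 mm, arm thicknesses ≈ 5 mm (horizontal) and 4 mm (vertical), extruded 21 mm in z (dimensions read to the nearest mm from the axis ticks). For the STL, each face is triangulated and given an outward normal.

solid part
  facet normal 0.0000 0.0000 -1.0000
    outer loop
      vertex 23.000 5.000 0.000
      vertex 23.000 0.000 0.000
      vertex 0.000 0.000 0.000
    endloop
  endfacet
  facet normal 0.0000 0.0000 -1.0000
    outer loop
      vertex 4.000 5.000 0.000
      vertex 23.000 5.000 0.000
      vertex 0.000 0.000 0.000
    endloop
  endfacet
  facet normal 0.0000 0.0000 -1.0000
    outer loop
      vertex 4.000 19.000 0.000
      vertex 4.000 5.000 0.000
      vertex 0.000 0.000 0.000
    endloop
  endfacet
  facet normal 0.0000 0.0000 -1.0000
    outer loop
      vertex 0.000 19.000 0.000
      vertex 4.000 19.000 0.000
      vertex 0.000 0.000 0.000
    endloop
  endfacet
  facet normal 0.0000 0.0000 1.0000
    outer loop
      vertex 0.000 0.000 21.000
      vertex 23.000 0.000 21.000
      vertex 23.000 5.000 21.000
    endloop
  endfacet
  facet normal 0.0000 0.0000 1.0000
    outer loop
      vertex 0.000 0.000 21.000
      vertex 23.000 5.000 21.000
      vertex 4.000 5.000 21.000
    endloop
  endfacet
  facet normal 0.0000 0.0000 1.0000
    outer loop
      vertex 0.000 0.000 21.000
      vertex 4.000 5.000 21.000
      vertex 4.000 19.000 21.000
    endloop
  endfacet
  facet normal 0.0000 0.0000 1.0000
    outer loop
      vertex 0.000 0.000 21.000
      vertex 4.000 19.000 21.000
      vertex 0.000 19.000 21.000
    endloop
  endfacet
  facet normal 0.0000 -1.0000 0.0000
    outer loop
      vertex 0.000 0.000 0.000
      vertex 23.000 0.000 0.000
      vertex 23.000 0.000 21.000
    endloop
  endfacet
  facet normal 0.0000 -1.0000 0.0000
    outer loop
      vertex 0.000 0.000 0.000
      vertex 23.000 0.000 21.000
      vertex 0.000 0.000 21.000
    endloop
  endfacet
  facet normal 1.0000 0.0000 0.0000
    outer loop
      vertex 23.000 0.000 0.000
      vertex 23.000 5.000 0.000
      vertex 23.000 5.000 21.000
    endloop
  endfacet
  facet normal 1.0000 0.0000 0.0000
    outer loop
      vertex 23.000 0.000 0.000
      vertex 23.000 5.000 21.000
      vertex 23.000 0.000 21.000
    endloop
  endfacet
  facet normal 0.0000 1.0000 0.0000
    outer loop
      vertex 23.000 5.000 0.000
      vertex 4.000 5.000 0.000
      vertex 4.000 5.000 21.000
    endloop
  endfacet
  facet normal 0.0000 1.0000 0.0000
    outer loop
      vertex 23.000 5.000 0.000
      vertex 4.000 5.000 21.000
      vertex 23.000 5.000 21.000
    endloop
  endfacet
  facet normal 1.0000 0.0000 0.0000
    outer loop
      vertex 4.000 5.000 0.000
      vertex 4.000 19.000 0.000
      vertex 4.000 19.000 21.000
    endloop
  endfacet
  facet normal 1.0000 0.0000 0.0000
    outer loop
      vertex 4.000 5.000 0.000
      vertex 4.000 19.000 21.000
      vertex 4.000 5.000 21.000
    endloop
  endfacet
  facet normal 0.0000 1.0000 0.0000
    outer loop
      vertex 4.000 19.000 0.000
      vertex 0.000 19.000 0.000
      vertex 0.000 19.000 21.000
    endloop
  endfacet
  facet normal 0.0000 1.0000 0.0000
    outer loop
      vertex 4.000 19.000 0.000
      vertex 0.000 19.000 21.000
      vertex 4.000 19.000 21.000
    endloop
  endfacet
  facet normal -1.0000 0.0000 0.0000
    outer loop
      vertex 0.000 19.000 0.000
      vertex 0.000 0.000 0.000
      vertex 0.000 0.000 21.000
    endloop
  endfacet
  facet normal -1.0000 0.0000 0.0000
    outer loop
      vertex 0.000 19.000 0.000
      vertex 0.000 0.000 21.000
      vertex 0.000 19.000 21.000
    endloop
  endfacet
endsolid part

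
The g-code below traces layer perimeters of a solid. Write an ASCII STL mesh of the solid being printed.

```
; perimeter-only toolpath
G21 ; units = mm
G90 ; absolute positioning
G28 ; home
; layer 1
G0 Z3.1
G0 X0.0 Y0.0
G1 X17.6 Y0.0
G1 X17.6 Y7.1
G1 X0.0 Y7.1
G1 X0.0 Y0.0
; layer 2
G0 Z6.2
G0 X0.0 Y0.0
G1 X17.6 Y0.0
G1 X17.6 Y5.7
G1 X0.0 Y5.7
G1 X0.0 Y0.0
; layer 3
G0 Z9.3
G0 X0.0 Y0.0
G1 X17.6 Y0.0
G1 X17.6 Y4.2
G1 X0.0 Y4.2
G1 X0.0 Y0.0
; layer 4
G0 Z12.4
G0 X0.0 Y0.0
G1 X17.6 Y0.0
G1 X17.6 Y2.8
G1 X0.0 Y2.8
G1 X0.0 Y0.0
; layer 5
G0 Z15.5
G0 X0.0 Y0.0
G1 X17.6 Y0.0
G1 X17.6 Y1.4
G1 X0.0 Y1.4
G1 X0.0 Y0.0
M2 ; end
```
solid part
  facet normal 0.0000 0.0000 -1.0000
    outer loop
      vertex 17.6 8.5 0.0
      vertex 17.6 0.0 0.0
      vertex 0.0 0.0 0.0
    endloop
  endfacet
  facet normal 0.0000 0.0000 -1.0000
    outer loop
      vertex 0.0 8.5 0.0
      vertex 17.6 8.5 0.0
      vertex 0.0 0.0 0.0
    endloop
  endfacet
  facet normal 0.0000 -1.0000 0.0000
    outer loop
      vertex 0.0 0.0 0.0
      vertex 17.6 0.0 0.0
      vertex 17.6 0.0 18.6
    endloop
  endfacet
  facet normal 0.0000 -1.0000 0.0000
    outer loop
      vertex 0.0 0.0 0.0
      vertex 17.6 0.0 18.6
      vertex 0.0 0.0 18.6
    endloop
  endfacet
  facet normal 0.0000 0.9095 0.4156
    outer loop
      vertex 0.0 0.0 18.6
      vertex 17.6 0.0 18.6
      vertex 17.6 8.5 0.0
    endloop
  endfacet
  facet normal 0.0000 0.9095 0.4156
    outer loop
      vertex 0.0 0.0 18.6
      vertex 17.6 8.5 0.0
      vertex 0.0 8.5 0.0
    endloop
  endfacet
  facet normal -1.0000 0.0000 0.0000
    outer loop
      vertex 0.0 0.0 18.6
      vertex 0.0 8.5 0.0
      vertex 0.0 0.0 0.0
    endloop
  endfacet
  facet normal 1.0000 0.0000 0.0000
    outer loop
      vertex 17.6 0.0 0.0
      vertex 17.6 8.5 0.0
      vertex 17.6 0.0 18.6
    endloop
  endfacet
endsolid part

The G0 Z moves step by Δz≈3.1 mm. The G1 loops shrink linearly with z, so the solid tapers from its base footprint up to z≈18.6. Closing with a flat bottom cap and the tapered top and triangulating gives 8 facets — a wedge (ramp): 17.6 × 8.5 mm base, rising to 18.6 mm along the y=0 edge and sloping linearly to z=0 at y=8.5.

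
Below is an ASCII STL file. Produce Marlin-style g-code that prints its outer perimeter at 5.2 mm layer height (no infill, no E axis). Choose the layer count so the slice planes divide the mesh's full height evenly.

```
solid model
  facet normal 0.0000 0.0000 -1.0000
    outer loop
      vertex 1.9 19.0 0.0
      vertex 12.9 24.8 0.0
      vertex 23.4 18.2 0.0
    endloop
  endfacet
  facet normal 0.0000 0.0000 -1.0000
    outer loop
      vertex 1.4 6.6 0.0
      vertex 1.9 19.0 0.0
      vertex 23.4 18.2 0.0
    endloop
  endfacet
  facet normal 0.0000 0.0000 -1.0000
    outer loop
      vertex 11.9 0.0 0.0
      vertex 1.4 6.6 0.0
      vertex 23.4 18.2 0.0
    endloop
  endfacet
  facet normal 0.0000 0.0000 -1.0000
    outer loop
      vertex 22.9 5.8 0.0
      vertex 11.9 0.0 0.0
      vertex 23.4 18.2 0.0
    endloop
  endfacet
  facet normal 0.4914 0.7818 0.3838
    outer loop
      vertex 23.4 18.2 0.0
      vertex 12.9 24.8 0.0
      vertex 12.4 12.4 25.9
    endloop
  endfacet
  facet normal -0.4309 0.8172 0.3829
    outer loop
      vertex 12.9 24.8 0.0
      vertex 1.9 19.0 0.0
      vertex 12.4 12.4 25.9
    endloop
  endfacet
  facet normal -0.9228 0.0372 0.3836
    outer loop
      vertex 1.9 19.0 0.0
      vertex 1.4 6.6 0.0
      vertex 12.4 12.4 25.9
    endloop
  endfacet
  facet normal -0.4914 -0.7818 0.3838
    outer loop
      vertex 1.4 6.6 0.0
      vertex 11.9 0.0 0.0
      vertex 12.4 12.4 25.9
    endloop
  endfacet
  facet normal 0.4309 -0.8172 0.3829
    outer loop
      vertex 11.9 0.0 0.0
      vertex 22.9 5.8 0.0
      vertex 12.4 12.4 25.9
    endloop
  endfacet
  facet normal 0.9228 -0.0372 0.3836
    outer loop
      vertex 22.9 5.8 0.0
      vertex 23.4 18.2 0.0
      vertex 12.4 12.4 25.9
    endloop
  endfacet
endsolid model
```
; perimeter-only toolpath
G21 ; units = mm
G90 ; absolute positioning
G28 ; home
; layer 1
G0 Z5.2
G0 X21.2 Y17.0
G1 X12.8 Y22.3
G1 X4.0 Y17.7
G1 X3.6 Y7.8
G1 X12.0 Y2.5
G1 X20.8 Y7.1
G1 X21.2 Y17.0
; layer 2
G0 Z10.4
G0 X19.0 Y15.9
G1 X12.7 Y19.8
G1 X6.1 Y16.4
G1 X5.8 Y8.9
G1 X12.1 Y5.0
G1 X18.7 Y8.4
G1 X19.0 Y15.9
; layer 3
G0 Z15.5
G0 X16.8 Y14.7
G1 X12.6 Y17.4
G1 X8.2 Y15.0
G1 X8.0 Y10.1
G1 X12.2 Y7.4
G1 X16.6 Y9.8
G1 X16.8 Y14.7
; layer 4
G0 Z20.7
G0 X14.6 Y13.6
G1 X12.5 Y14.9
G1 X10.3 Y13.7
G1 X10.2 Y11.2
G1 X12.3 Y9.9
G1 X14.5 Y11.1
G1 X14.6 Y13.6
M2 ; end

The solid is a regular 6-sided pyramid, base circumscribed radius ≈ 12.4 mm, apex at z ≈ 25.9 mm. Slicing at Δz = 5.2 mm — 5 equal slices spanning the solid's height, so layer i sits at z = i·h/5 — gives 4 non-empty perimeters. Each is a 6-segment closed polygon; G0 lifts to the layer z and rapids to the start vertex, then G1 traces the edges. The cross-section shrinks linearly with z (the slice at the apex is degenerate and omitted).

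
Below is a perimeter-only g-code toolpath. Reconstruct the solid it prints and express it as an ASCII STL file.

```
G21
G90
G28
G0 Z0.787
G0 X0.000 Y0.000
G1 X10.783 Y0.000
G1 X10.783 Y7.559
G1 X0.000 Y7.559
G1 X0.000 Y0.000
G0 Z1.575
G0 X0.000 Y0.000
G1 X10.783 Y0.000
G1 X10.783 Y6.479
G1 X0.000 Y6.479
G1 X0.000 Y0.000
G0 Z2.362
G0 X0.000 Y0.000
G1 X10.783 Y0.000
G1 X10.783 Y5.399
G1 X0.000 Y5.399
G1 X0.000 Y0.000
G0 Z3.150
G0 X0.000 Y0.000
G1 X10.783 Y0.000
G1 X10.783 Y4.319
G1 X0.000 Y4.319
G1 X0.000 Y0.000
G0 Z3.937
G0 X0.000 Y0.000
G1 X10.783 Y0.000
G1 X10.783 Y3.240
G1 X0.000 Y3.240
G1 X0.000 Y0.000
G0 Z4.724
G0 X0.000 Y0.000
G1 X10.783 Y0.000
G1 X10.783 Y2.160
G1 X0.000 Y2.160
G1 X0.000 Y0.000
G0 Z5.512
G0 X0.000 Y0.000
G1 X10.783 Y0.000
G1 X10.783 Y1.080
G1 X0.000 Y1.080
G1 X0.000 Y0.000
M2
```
solid part
  facet normal 0.0000 0.0000 -1.0000
    outer loop
      vertex 10.783 8.639 0.000
      vertex 10.783 0.000 0.000
      vertex 0.000 0.000 0.000
    endloop
  endfacet
  facet normal 0.0000 0.0000 -1.0000
    outer loop
      vertex 0.000 8.639 0.000
      vertex 10.783 8.639 0.000
      vertex 0.000 0.000 0.000
    endloop
  endfacet
  facet normal 0.0000 -1.0000 0.0000
    outer loop
      vertex 0.000 0.000 0.000
      vertex 10.783 0.000 0.000
      vertex 10.783 0.000 6.299
    endloop
  endfacet
  facet normal 0.0000 -1.0000 0.0000
    outer loop
      vertex 0.000 0.000 0.000
      vertex 10.783 0.000 6.299
      vertex 0.000 0.000 6.299
    endloop
  endfacet
  facet normal 0.0000 0.5892 0.8080
    outer loop
      vertex 0.000 0.000 6.299
      vertex 10.783 0.000 6.299
      vertex 10.783 8.639 0.000
    endloop
  endfacet
  facet normal 0.0000 0.5892 0.8080
    outer loop
      vertex 0.000 0.000 6.299
      vertex 10.783 8.639 0.000
      vertex 0.000 8.639 0.000
    endloop
  endfacet
  facet normal -1.0000 0.0000 0.0000
    outer loop
      vertex 0.000 0.000 6.299
      vertex 0.000 8.639 0.000
      vertex 0.000 0.000 0.000
    endloop
  endfacet
  facet normal 1.0000 0.0000 0.0000
    outer loop
      vertex 10.783 0.000 0.000
      vertex 10.783 8.639 0.000
      vertex 10.783 0.000 6.299
    endloop
  endfacet
endsolid part

The G0 Z moves step by Δz≈0.787 mm. The G1 loops shrink linearly with z, so the solid tapers from its base footprint up to z≈6.3. Closing with a flat bottom cap and the tapered top and triangulating gives 8 facets — a wedge (ramp): 10.8 × 8.64 mm base, rising to 6.3 mm along the y=0 edge and sloping linearly to z=0 at y=8.64.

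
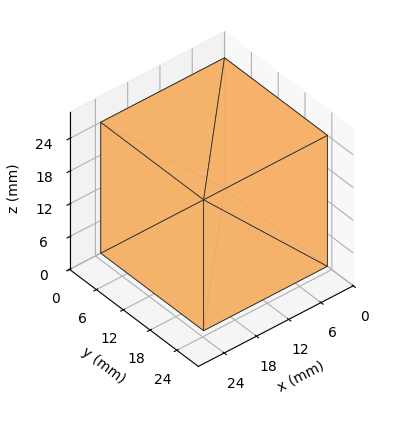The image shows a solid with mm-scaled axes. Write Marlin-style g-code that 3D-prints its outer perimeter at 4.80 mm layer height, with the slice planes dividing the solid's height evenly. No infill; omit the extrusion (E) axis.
Reading the render: the shape is a rectangular box, roughly 23 × 23 mm footprint and 24 mm tall (dimensions read to the nearest mm from the axis ticks). For the g-code, the solid's height is divided into equal slices at the stated Δz and each level perimeter traced with G1 moves after a G0 lift.

; perimeter-only toolpath
G21 ; units = mm
G90 ; absolute positioning
G28 ; home
; layer 1
G0 Z4.80
G0 X0.00 Y0.00
G1 X23.00 Y0.00
G1 X23.00 Y23.00
G1 X0.00 Y23.00
G1 X0.00 Y0.00
; layer 2
G0 Z9.60
G0 X0.00 Y0.00
G1 X23.00 Y0.00
G1 X23.00 Y23.00
G1 X0.00 Y23.00
G1 X0.00 Y0.00
; layer 3
G0 Z14.40
G0 X0.00 Y0.00
G1 X23.00 Y0.00
G1 X23.00 Y23.00
G1 X0.00 Y23.00
G1 X0.00 Y0.00
; layer 4
G0 Z19.20
G0 X0.00 Y0.00
G1 X23.00 Y0.00
G1 X23.00 Y23.00
G1 X0.00 Y23.00
G1 X0.00 Y0.00
; layer 5
G0 Z24.00
G0 X0.00 Y0.00
G1 X23.00 Y0.00
G1 X23.00 Y23.00
G1 X0.00 Y23.00
G1 X0.00 Y0.00
M2 ; end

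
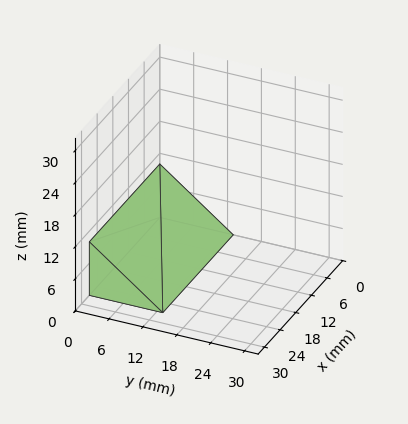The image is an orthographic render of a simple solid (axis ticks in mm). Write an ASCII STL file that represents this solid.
Reading the render: the shape is a wedge (ramp): 27 × 13 mm base, rising to 10 mm along the y=0 edge and sloping linearly to z=0 at y=13 (dimensions read to the nearest mm from the axis ticks). For the STL, each face is triangulated and given an outward normal.

solid part
  facet normal 0.0000 0.0000 -1.0000
    outer loop
      vertex 27.00 13.00 0.00
      vertex 27.00 0.00 0.00
      vertex 0.00 0.00 0.00
    endloop
  endfacet
  facet normal 0.0000 0.0000 -1.0000
    outer loop
      vertex 0.00 13.00 0.00
      vertex 27.00 13.00 0.00
      vertex 0.00 0.00 0.00
    endloop
  endfacet
  facet normal 0.0000 -1.0000 0.0000
    outer loop
      vertex 0.00 0.00 0.00
      vertex 27.00 0.00 0.00
      vertex 27.00 0.00 10.00
    endloop
  endfacet
  facet normal 0.0000 -1.0000 0.0000
    outer loop
      vertex 0.00 0.00 0.00
      vertex 27.00 0.00 10.00
      vertex 0.00 0.00 10.00
    endloop
  endfacet
  facet normal 0.0000 0.6097 0.7926
    outer loop
      vertex 0.00 0.00 10.00
      vertex 27.00 0.00 10.00
      vertex 27.00 13.00 0.00
    endloop
  endfacet
  facet normal 0.0000 0.6097 0.7926
    outer loop
      vertex 0.00 0.00 10.00
      vertex 27.00 13.00 0.00
      vertex 0.00 13.00 0.00
    endloop
  endfacet
  facet normal -1.0000 0.0000 0.0000
    outer loop
      vertex 0.00 0.00 10.00
      vertex 0.00 13.00 0.00
      vertex 0.00 0.00 0.00
    endloop
  endfacet
  facet normal 1.0000 0.0000 0.0000
    outer loop
      vertex 27.00 0.00 0.00
      vertex 27.00 13.00 0.00
      vertex 27.00 0.00 10.00
    endloop
  endfacet
endsolid part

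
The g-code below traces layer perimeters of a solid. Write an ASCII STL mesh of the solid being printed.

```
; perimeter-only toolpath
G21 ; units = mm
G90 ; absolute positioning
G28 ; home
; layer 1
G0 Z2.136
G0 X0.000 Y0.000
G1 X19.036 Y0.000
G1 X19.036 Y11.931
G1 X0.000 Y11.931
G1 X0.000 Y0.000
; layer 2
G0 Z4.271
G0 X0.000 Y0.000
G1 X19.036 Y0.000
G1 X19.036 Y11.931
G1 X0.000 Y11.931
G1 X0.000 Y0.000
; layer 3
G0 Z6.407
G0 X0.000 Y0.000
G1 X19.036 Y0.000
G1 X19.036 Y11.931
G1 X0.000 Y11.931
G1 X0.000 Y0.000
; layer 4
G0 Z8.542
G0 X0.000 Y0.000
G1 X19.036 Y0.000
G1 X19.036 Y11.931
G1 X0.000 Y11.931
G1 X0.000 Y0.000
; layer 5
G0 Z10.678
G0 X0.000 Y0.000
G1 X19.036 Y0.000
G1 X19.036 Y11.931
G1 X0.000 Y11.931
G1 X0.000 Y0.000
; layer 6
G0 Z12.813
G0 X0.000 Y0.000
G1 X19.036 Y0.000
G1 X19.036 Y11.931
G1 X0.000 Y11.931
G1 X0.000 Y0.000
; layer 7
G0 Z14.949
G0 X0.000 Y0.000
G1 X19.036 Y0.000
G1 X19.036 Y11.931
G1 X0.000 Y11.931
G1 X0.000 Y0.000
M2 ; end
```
solid part
  facet normal 0.0000 0.0000 -1.0000
    outer loop
      vertex 19.036 11.931 0.000
      vertex 19.036 0.000 0.000
      vertex 0.000 0.000 0.000
    endloop
  endfacet
  facet normal 0.0000 0.0000 -1.0000
    outer loop
      vertex 0.000 11.931 0.000
      vertex 19.036 11.931 0.000
      vertex 0.000 0.000 0.000
    endloop
  endfacet
  facet normal 0.0000 0.0000 1.0000
    outer loop
      vertex 0.000 0.000 14.949
      vertex 19.036 0.000 14.949
      vertex 19.036 11.931 14.949
    endloop
  endfacet
  facet normal 0.0000 0.0000 1.0000
    outer loop
      vertex 0.000 0.000 14.949
      vertex 19.036 11.931 14.949
      vertex 0.000 11.931 14.949
    endloop
  endfacet
  facet normal 0.0000 -1.0000 0.0000
    outer loop
      vertex 0.000 0.000 0.000
      vertex 19.036 0.000 0.000
      vertex 19.036 0.000 14.949
    endloop
  endfacet
  facet normal 0.0000 -1.0000 0.0000
    outer loop
      vertex 0.000 0.000 0.000
      vertex 19.036 0.000 14.949
      vertex 0.000 0.000 14.949
    endloop
  endfacet
  facet normal 0.0000 1.0000 0.0000
    outer loop
      vertex 19.036 11.931 14.949
      vertex 19.036 11.931 0.000
      vertex 0.000 11.931 0.000
    endloop
  endfacet
  facet normal 0.0000 1.0000 0.0000
    outer loop
      vertex 0.000 11.931 14.949
      vertex 19.036 11.931 14.949
      vertex 0.000 11.931 0.000
    endloop
  endfacet
  facet normal -1.0000 0.0000 0.0000
    outer loop
      vertex 0.000 11.931 14.949
      vertex 0.000 11.931 0.000
      vertex 0.000 0.000 0.000
    endloop
  endfacet
  facet normal -1.0000 0.0000 0.0000
    outer loop
      vertex 0.000 0.000 14.949
      vertex 0.000 11.931 14.949
      vertex 0.000 0.000 0.000
    endloop
  endfacet
  facet normal 1.0000 0.0000 0.0000
    outer loop
      vertex 19.036 0.000 0.000
      vertex 19.036 11.931 0.000
      vertex 19.036 11.931 14.949
    endloop
  endfacet
  facet normal 1.0000 0.0000 0.0000
    outer loop
      vertex 19.036 0.000 0.000
      vertex 19.036 11.931 14.949
      vertex 19.036 0.000 14.949
    endloop
  endfacet
endsolid part

The G0 Z moves step by Δz≈2.136 mm. Every layer's G1 loop is the same polygon, so the solid is a straight extrusion of it from z=0 to z≈14.9. Closing with flat bottom and top caps and triangulating gives 12 facets — a rectangular box, roughly 19 × 11.9 mm footprint and 14.9 mm tall.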